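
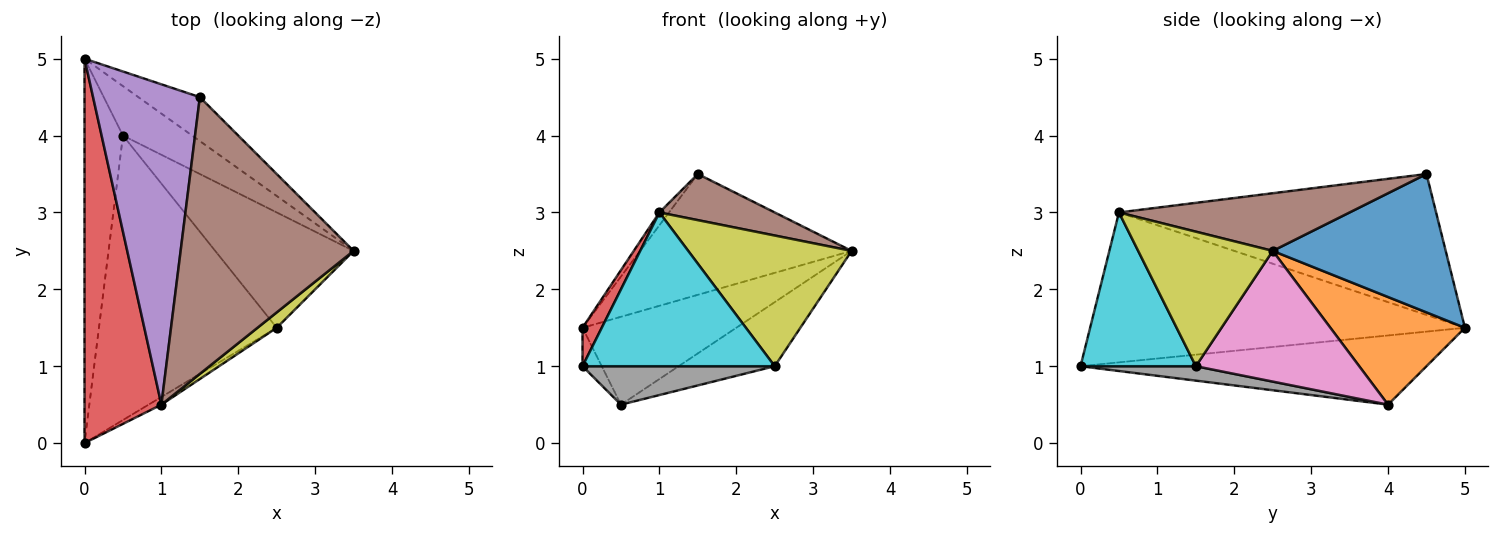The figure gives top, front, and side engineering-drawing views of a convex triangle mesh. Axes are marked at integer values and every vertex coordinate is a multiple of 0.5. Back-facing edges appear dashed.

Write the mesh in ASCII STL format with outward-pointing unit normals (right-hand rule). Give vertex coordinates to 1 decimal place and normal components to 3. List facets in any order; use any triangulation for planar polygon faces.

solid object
 facet normal 0.610 0.745 -0.271
  outer loop
   vertex 1.5 4.5 3.5
   vertex 3.5 2.5 2.5
   vertex 0.0 5.0 1.5
  endloop
 endfacet
 facet normal 0.606 0.693 -0.390
  outer loop
   vertex 0.5 4.0 0.5
   vertex 0.0 5.0 1.5
   vertex 3.5 2.5 2.5
  endloop
 endfacet
 facet normal -0.873 0.049 -0.485
  outer loop
   vertex 0.5 4.0 0.5
   vertex 0.0 0.0 1.0
   vertex 0.0 5.0 1.5
  endloop
 endfacet
 facet normal -0.889 -0.046 0.456
  outer loop
   vertex 1.0 0.5 3.0
   vertex 0.0 5.0 1.5
   vertex 0.0 0.0 1.0
  endloop
 endfacet
 facet normal -0.797 0.024 0.604
  outer loop
   vertex 1.0 0.5 3.0
   vertex 1.5 4.5 3.5
   vertex 0.0 5.0 1.5
  endloop
 endfacet
 facet normal 0.312 -0.156 0.937
  outer loop
   vertex 1.0 0.5 3.0
   vertex 3.5 2.5 2.5
   vertex 1.5 4.5 3.5
  endloop
 endfacet
 facet normal 0.637 0.375 -0.674
  outer loop
   vertex 2.5 1.5 1.0
   vertex 0.5 4.0 0.5
   vertex 3.5 2.5 2.5
  endloop
 endfacet
 facet normal 0.080 -0.133 -0.988
  outer loop
   vertex 2.5 1.5 1.0
   vertex 0.0 0.0 1.0
   vertex 0.5 4.0 0.5
  endloop
 endfacet
 facet normal 0.633 -0.769 0.090
  outer loop
   vertex 2.5 1.5 1.0
   vertex 3.5 2.5 2.5
   vertex 1.0 0.5 3.0
  endloop
 endfacet
 facet normal 0.514 -0.857 -0.043
  outer loop
   vertex 2.5 1.5 1.0
   vertex 1.0 0.5 3.0
   vertex 0.0 0.0 1.0
  endloop
 endfacet
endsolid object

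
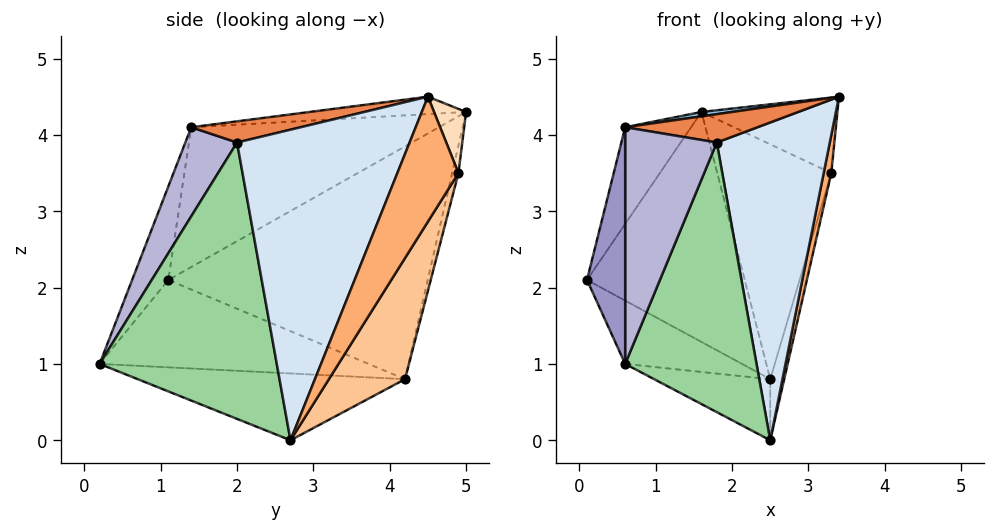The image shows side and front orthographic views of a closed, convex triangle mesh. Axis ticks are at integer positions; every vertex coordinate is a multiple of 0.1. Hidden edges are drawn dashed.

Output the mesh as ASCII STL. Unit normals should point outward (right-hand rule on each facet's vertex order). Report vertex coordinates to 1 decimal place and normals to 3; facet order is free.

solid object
 facet normal -0.947 0.252 0.199
  outer loop
   vertex 0.6 1.4 4.1
   vertex 1.6 5.0 4.3
   vertex 0.1 1.1 2.1
  endloop
 endfacet
 facet normal -0.117 -0.023 0.993
  outer loop
   vertex 0.6 1.4 4.1
   vertex 3.4 4.5 4.5
   vertex 1.6 5.0 4.3
  endloop
 endfacet
 facet normal -0.809 0.492 -0.321
  outer loop
   vertex 2.5 4.2 0.8
   vertex 0.1 1.1 2.1
   vertex 1.6 5.0 4.3
  endloop
 endfacet
 facet normal 0.835 -0.547 0.052
  outer loop
   vertex 1.8 2.0 3.9
   vertex 2.5 2.7 0.0
   vertex 3.4 4.5 4.5
  endloop
 endfacet
 facet normal 0.352 -0.425 0.834
  outer loop
   vertex 1.8 2.0 3.9
   vertex 3.4 4.5 4.5
   vertex 0.6 1.4 4.1
  endloop
 endfacet
 facet normal 0.981 -0.123 -0.147
  outer loop
   vertex 3.3 4.9 3.5
   vertex 3.4 4.5 4.5
   vertex 2.5 2.7 0.0
  endloop
 endfacet
 facet normal 0.932 0.171 -0.320
  outer loop
   vertex 3.3 4.9 3.5
   vertex 2.5 2.7 0.0
   vertex 2.5 4.2 0.8
  endloop
 endfacet
 facet normal 0.216 0.914 0.344
  outer loop
   vertex 3.3 4.9 3.5
   vertex 1.6 5.0 4.3
   vertex 3.4 4.5 4.5
  endloop
 endfacet
 facet normal -0.054 0.970 -0.236
  outer loop
   vertex 3.3 4.9 3.5
   vertex 2.5 4.2 0.8
   vertex 1.6 5.0 4.3
  endloop
 endfacet
 facet normal 0.803 -0.595 0.037
  outer loop
   vertex 0.6 0.2 1.0
   vertex 2.5 2.7 0.0
   vertex 1.8 2.0 3.9
  endloop
 endfacet
 facet normal -0.736 0.320 -0.596
  outer loop
   vertex 0.6 0.2 1.0
   vertex 0.1 1.1 2.1
   vertex 2.5 4.2 0.8
  endloop
 endfacet
 facet normal -0.735 0.319 -0.598
  outer loop
   vertex 0.6 0.2 1.0
   vertex 2.5 4.2 0.8
   vertex 2.5 2.7 0.0
  endloop
 endfacet
 facet normal -0.662 -0.699 0.270
  outer loop
   vertex 0.6 0.2 1.0
   vertex 0.6 1.4 4.1
   vertex 0.1 1.1 2.1
  endloop
 endfacet
 facet normal 0.466 -0.825 0.319
  outer loop
   vertex 0.6 0.2 1.0
   vertex 1.8 2.0 3.9
   vertex 0.6 1.4 4.1
  endloop
 endfacet
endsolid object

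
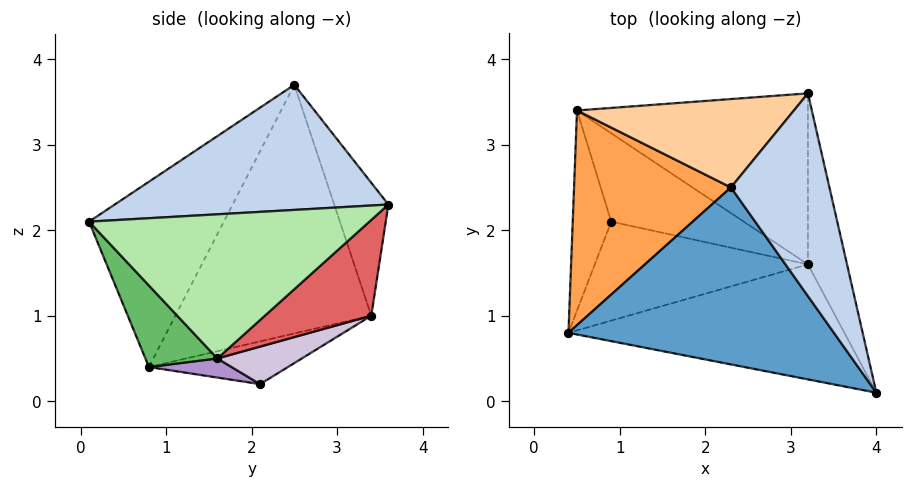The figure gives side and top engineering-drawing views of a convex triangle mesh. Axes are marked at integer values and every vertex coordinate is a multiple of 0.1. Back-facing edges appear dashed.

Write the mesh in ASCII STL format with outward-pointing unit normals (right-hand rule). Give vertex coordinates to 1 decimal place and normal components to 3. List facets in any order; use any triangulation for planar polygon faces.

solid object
 facet normal -0.415 -0.690 0.594
  outer loop
   vertex 2.3 2.5 3.7
   vertex 0.4 0.8 0.4
   vertex 4.0 0.1 2.1
  endloop
 endfacet
 facet normal 0.778 0.143 0.612
  outer loop
   vertex 2.3 2.5 3.7
   vertex 4.0 0.1 2.1
   vertex 3.2 3.6 2.3
  endloop
 endfacet
 facet normal -0.842 -0.090 0.531
  outer loop
   vertex 0.5 3.4 1.0
   vertex 0.4 0.8 0.4
   vertex 2.3 2.5 3.7
  endloop
 endfacet
 facet normal -0.288 0.834 0.470
  outer loop
   vertex 0.5 3.4 1.0
   vertex 2.3 2.5 3.7
   vertex 3.2 3.6 2.3
  endloop
 endfacet
 facet normal 0.214 -0.657 -0.723
  outer loop
   vertex 3.2 1.6 0.5
   vertex 4.0 0.1 2.1
   vertex 0.4 0.8 0.4
  endloop
 endfacet
 facet normal 0.939 0.229 -0.255
  outer loop
   vertex 3.2 1.6 0.5
   vertex 3.2 3.6 2.3
   vertex 4.0 0.1 2.1
  endloop
 endfacet
 facet normal 0.295 0.639 -0.710
  outer loop
   vertex 3.2 1.6 0.5
   vertex 0.5 3.4 1.0
   vertex 3.2 3.6 2.3
  endloop
 endfacet
 facet normal -0.731 0.180 -0.658
  outer loop
   vertex 0.9 2.1 0.2
   vertex 0.4 0.8 0.4
   vertex 0.5 3.4 1.0
  endloop
 endfacet
 facet normal 0.088 -0.184 -0.979
  outer loop
   vertex 0.9 2.1 0.2
   vertex 3.2 1.6 0.5
   vertex 0.4 0.8 0.4
  endloop
 endfacet
 facet normal 0.226 0.560 -0.797
  outer loop
   vertex 0.9 2.1 0.2
   vertex 0.5 3.4 1.0
   vertex 3.2 1.6 0.5
  endloop
 endfacet
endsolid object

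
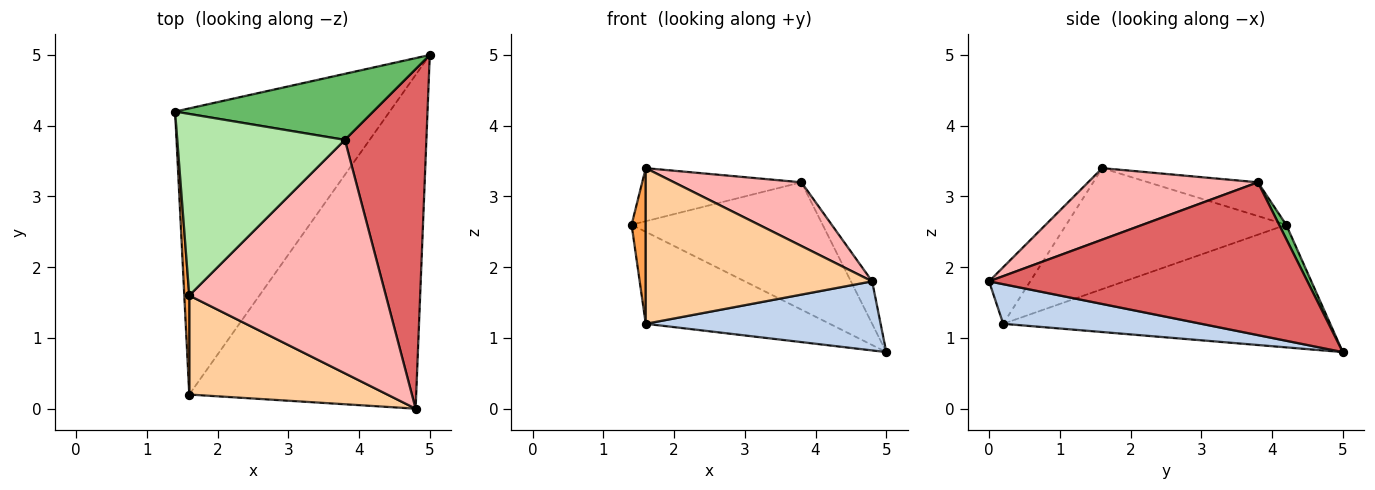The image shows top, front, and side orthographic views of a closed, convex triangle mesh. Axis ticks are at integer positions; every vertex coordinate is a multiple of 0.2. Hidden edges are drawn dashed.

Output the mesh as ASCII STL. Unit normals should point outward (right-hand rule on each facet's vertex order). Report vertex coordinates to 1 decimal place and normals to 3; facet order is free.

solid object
 facet normal -0.478 0.269 -0.836
  outer loop
   vertex 1.6 0.2 1.2
   vertex 1.4 4.2 2.6
   vertex 5.0 5.0 0.8
  endloop
 endfacet
 facet normal 0.168 -0.200 -0.965
  outer loop
   vertex 1.6 0.2 1.2
   vertex 5.0 5.0 0.8
   vertex 4.8 0.0 1.8
  endloop
 endfacet
 facet normal -0.997 -0.064 0.041
  outer loop
   vertex 1.6 0.2 1.2
   vertex 1.6 1.6 3.4
   vertex 1.4 4.2 2.6
  endloop
 endfacet
 facet normal -0.152 -0.834 0.531
  outer loop
   vertex 1.6 0.2 1.2
   vertex 4.8 0.0 1.8
   vertex 1.6 1.6 3.4
  endloop
 endfacet
 facet normal 0.033 0.887 0.460
  outer loop
   vertex 3.8 3.8 3.2
   vertex 5.0 5.0 0.8
   vertex 1.4 4.2 2.6
  endloop
 endfacet
 facet normal -0.190 0.275 0.942
  outer loop
   vertex 3.8 3.8 3.2
   vertex 1.4 4.2 2.6
   vertex 1.6 1.6 3.4
  endloop
 endfacet
 facet normal 0.881 0.059 0.470
  outer loop
   vertex 3.8 3.8 3.2
   vertex 4.8 0.0 1.8
   vertex 5.0 5.0 0.8
  endloop
 endfacet
 facet normal 0.331 -0.248 0.910
  outer loop
   vertex 3.8 3.8 3.2
   vertex 1.6 1.6 3.4
   vertex 4.8 0.0 1.8
  endloop
 endfacet
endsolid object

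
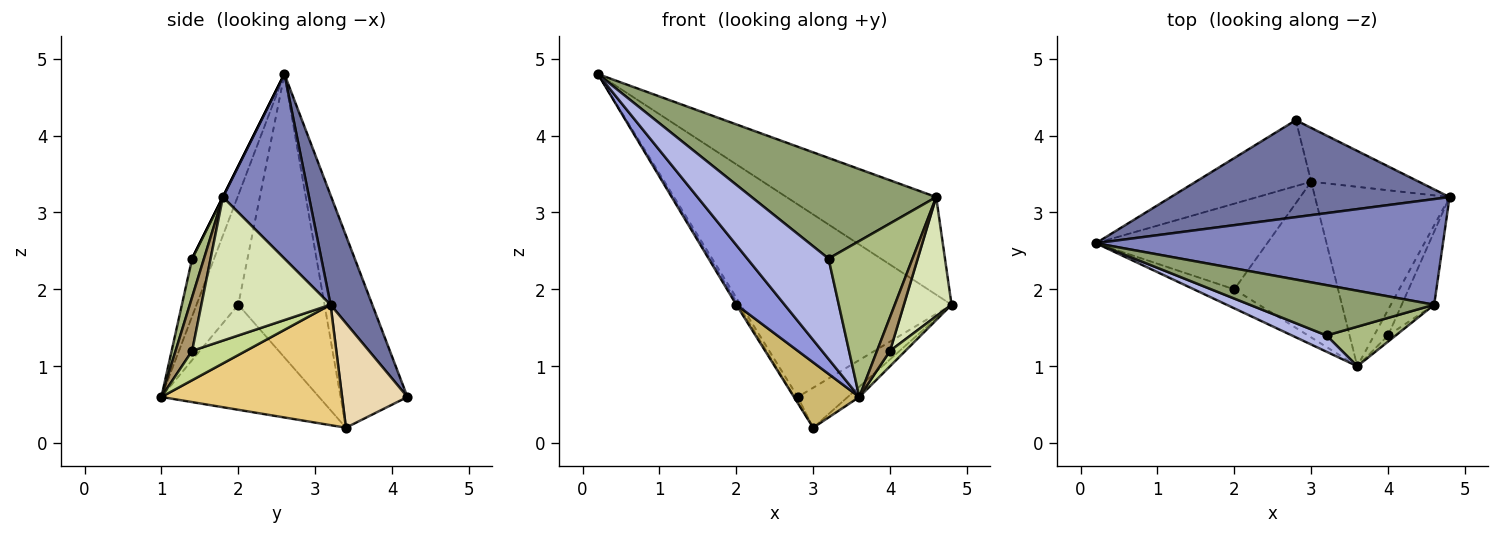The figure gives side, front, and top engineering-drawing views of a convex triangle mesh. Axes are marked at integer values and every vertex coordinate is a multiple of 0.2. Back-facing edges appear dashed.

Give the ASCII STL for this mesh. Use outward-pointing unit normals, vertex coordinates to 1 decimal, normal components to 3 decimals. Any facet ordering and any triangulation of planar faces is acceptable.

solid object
 facet normal 0.174 0.880 0.443
  outer loop
   vertex 2.8 4.2 0.6
   vertex 0.2 2.6 4.8
   vertex 4.8 3.2 1.8
  endloop
 endfacet
 facet normal 0.364 0.632 0.684
  outer loop
   vertex 4.6 1.8 3.2
   vertex 4.8 3.2 1.8
   vertex 0.2 2.6 4.8
  endloop
 endfacet
 facet normal -0.635 -0.736 -0.234
  outer loop
   vertex 2.0 2.0 1.8
   vertex 3.6 1.0 0.6
   vertex 0.2 2.6 4.8
  endloop
 endfacet
 facet normal -0.258 -0.954 0.155
  outer loop
   vertex 3.2 1.4 2.4
   vertex 0.2 2.6 4.8
   vertex 3.6 1.0 0.6
  endloop
 endfacet
 facet normal 0.000 -0.894 0.447
  outer loop
   vertex 3.2 1.4 2.4
   vertex 4.6 1.8 3.2
   vertex 0.2 2.6 4.8
  endloop
 endfacet
 facet normal 0.135 -0.960 0.243
  outer loop
   vertex 3.2 1.4 2.4
   vertex 3.6 1.0 0.6
   vertex 4.6 1.8 3.2
  endloop
 endfacet
 facet normal 0.874 -0.250 -0.416
  outer loop
   vertex 4.0 1.4 1.2
   vertex 3.6 1.0 0.6
   vertex 4.8 3.2 1.8
  endloop
 endfacet
 facet normal 0.918 -0.339 -0.208
  outer loop
   vertex 4.0 1.4 1.2
   vertex 4.8 3.2 1.8
   vertex 4.6 1.8 3.2
  endloop
 endfacet
 facet normal 0.781 -0.614 -0.112
  outer loop
   vertex 4.0 1.4 1.2
   vertex 4.6 1.8 3.2
   vertex 3.6 1.0 0.6
  endloop
 endfacet
 facet normal -0.682 -0.283 -0.674
  outer loop
   vertex 3.0 3.4 0.2
   vertex 3.6 1.0 0.6
   vertex 2.0 2.0 1.8
  endloop
 endfacet
 facet normal 0.666 0.043 -0.744
  outer loop
   vertex 3.0 3.4 0.2
   vertex 4.8 3.2 1.8
   vertex 3.6 1.0 0.6
  endloop
 endfacet
 facet normal 0.615 0.470 -0.633
  outer loop
   vertex 3.0 3.4 0.2
   vertex 2.8 4.2 0.6
   vertex 4.8 3.2 1.8
  endloop
 endfacet
 facet normal -0.857 0.043 -0.514
  outer loop
   vertex 3.0 3.4 0.2
   vertex 0.2 2.6 4.8
   vertex 2.8 4.2 0.6
  endloop
 endfacet
 facet normal -0.856 0.020 -0.517
  outer loop
   vertex 3.0 3.4 0.2
   vertex 2.0 2.0 1.8
   vertex 0.2 2.6 4.8
  endloop
 endfacet
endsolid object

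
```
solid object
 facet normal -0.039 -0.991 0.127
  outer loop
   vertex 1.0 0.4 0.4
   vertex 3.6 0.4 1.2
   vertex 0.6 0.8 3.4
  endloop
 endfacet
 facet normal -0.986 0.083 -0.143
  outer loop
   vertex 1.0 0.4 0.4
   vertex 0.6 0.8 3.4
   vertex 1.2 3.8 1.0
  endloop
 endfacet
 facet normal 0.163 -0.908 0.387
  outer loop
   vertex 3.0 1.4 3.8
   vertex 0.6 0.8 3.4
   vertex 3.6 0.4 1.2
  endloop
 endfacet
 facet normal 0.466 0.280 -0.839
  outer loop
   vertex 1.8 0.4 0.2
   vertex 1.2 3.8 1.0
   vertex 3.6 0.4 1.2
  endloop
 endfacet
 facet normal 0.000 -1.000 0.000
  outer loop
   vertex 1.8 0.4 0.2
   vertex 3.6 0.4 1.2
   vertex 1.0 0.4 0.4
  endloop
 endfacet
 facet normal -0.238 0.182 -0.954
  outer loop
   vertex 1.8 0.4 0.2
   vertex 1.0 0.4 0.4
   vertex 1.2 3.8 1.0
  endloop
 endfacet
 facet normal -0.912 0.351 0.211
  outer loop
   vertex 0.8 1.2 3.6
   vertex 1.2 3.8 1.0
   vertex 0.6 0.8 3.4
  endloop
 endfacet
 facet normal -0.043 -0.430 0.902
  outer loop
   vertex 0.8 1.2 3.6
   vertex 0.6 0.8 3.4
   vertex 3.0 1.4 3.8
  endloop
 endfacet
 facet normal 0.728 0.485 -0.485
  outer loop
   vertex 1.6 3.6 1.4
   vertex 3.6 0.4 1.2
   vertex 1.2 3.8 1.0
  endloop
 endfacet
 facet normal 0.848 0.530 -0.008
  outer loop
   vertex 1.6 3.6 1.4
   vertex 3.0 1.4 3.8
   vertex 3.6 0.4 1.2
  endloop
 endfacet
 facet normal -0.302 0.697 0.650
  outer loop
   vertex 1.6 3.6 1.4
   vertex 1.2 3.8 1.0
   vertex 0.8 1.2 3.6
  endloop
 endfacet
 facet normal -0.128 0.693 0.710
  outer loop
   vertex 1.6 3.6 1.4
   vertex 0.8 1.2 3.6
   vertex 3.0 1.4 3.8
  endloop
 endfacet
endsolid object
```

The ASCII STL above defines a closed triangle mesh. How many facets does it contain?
12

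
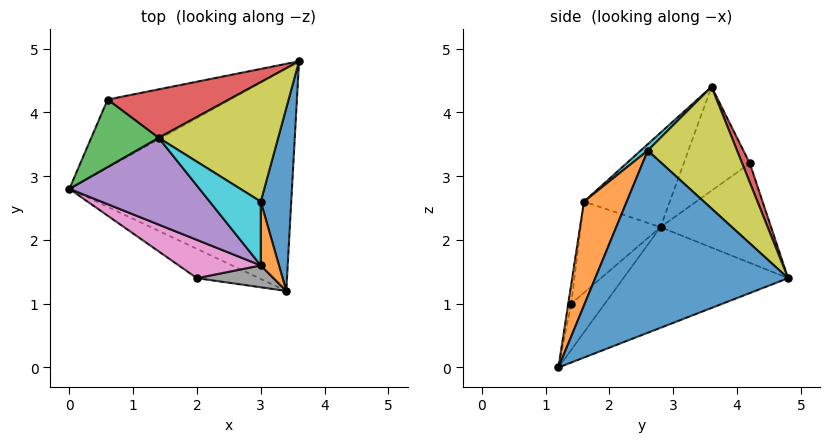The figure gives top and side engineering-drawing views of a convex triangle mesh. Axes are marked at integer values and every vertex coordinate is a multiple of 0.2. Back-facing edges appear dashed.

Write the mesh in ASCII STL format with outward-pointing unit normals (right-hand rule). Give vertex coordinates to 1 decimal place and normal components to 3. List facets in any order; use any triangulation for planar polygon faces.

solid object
 facet normal -0.386 0.353 -0.853
  outer loop
   vertex 3.4 1.2 0.0
   vertex 0.0 2.8 2.2
   vertex 3.6 4.8 1.4
  endloop
 endfacet
 facet normal -0.487 0.636 -0.599
  outer loop
   vertex 0.6 4.2 3.2
   vertex 3.6 4.8 1.4
   vertex 0.0 2.8 2.2
  endloop
 endfacet
 facet normal -0.838 -0.029 0.544
  outer loop
   vertex 0.6 4.2 3.2
   vertex 0.0 2.8 2.2
   vertex 1.4 3.6 4.4
  endloop
 endfacet
 facet normal 0.065 0.909 0.411
  outer loop
   vertex 0.6 4.2 3.2
   vertex 1.4 3.6 4.4
   vertex 3.6 4.8 1.4
  endloop
 endfacet
 facet normal -0.376 -0.768 0.519
  outer loop
   vertex 3.0 1.6 2.6
   vertex 1.4 3.6 4.4
   vertex 0.0 2.8 2.2
  endloop
 endfacet
 facet normal -0.589 -0.162 -0.792
  outer loop
   vertex 2.0 1.4 1.0
   vertex 0.0 2.8 2.2
   vertex 3.4 1.2 0.0
  endloop
 endfacet
 facet normal -0.388 -0.853 0.349
  outer loop
   vertex 2.0 1.4 1.0
   vertex 3.0 1.6 2.6
   vertex 0.0 2.8 2.2
  endloop
 endfacet
 facet normal -0.037 -0.989 0.146
  outer loop
   vertex 2.0 1.4 1.0
   vertex 3.4 1.2 0.0
   vertex 3.0 1.6 2.6
  endloop
 endfacet
 facet normal 0.653 0.404 0.641
  outer loop
   vertex 3.0 2.6 3.4
   vertex 3.6 4.8 1.4
   vertex 1.4 3.6 4.4
  endloop
 endfacet
 facet normal 0.097 -0.622 0.777
  outer loop
   vertex 3.0 2.6 3.4
   vertex 1.4 3.6 4.4
   vertex 3.0 1.6 2.6
  endloop
 endfacet
 facet normal 0.979 -0.118 0.164
  outer loop
   vertex 3.0 2.6 3.4
   vertex 3.4 1.2 0.0
   vertex 3.6 4.8 1.4
  endloop
 endfacet
 facet normal 0.976 -0.137 0.171
  outer loop
   vertex 3.0 2.6 3.4
   vertex 3.0 1.6 2.6
   vertex 3.4 1.2 0.0
  endloop
 endfacet
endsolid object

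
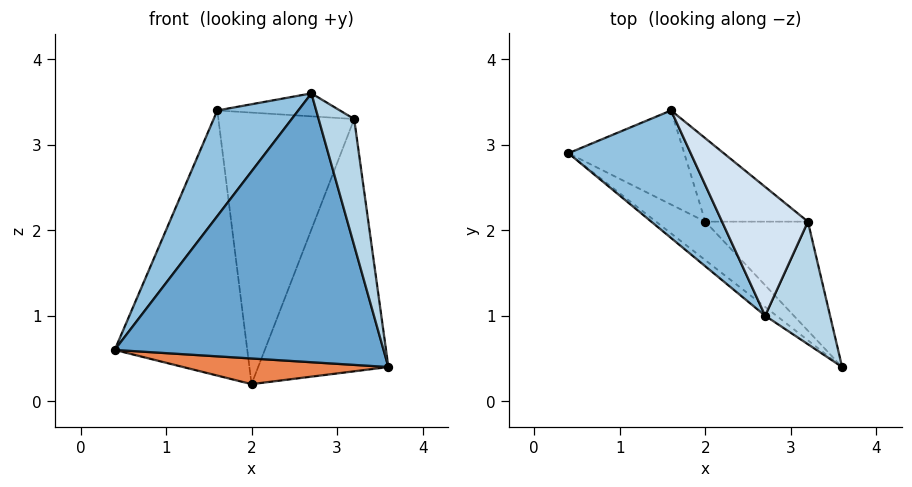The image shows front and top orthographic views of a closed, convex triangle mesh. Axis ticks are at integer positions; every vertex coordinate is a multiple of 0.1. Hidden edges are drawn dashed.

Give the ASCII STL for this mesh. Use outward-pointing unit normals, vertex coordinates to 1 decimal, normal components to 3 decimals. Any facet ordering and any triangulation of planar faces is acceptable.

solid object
 facet normal -0.616 -0.787 -0.026
  outer loop
   vertex 2.7 1.0 3.6
   vertex 0.4 2.9 0.6
   vertex 3.6 0.4 0.4
  endloop
 endfacet
 facet normal -0.837 -0.349 0.421
  outer loop
   vertex 2.7 1.0 3.6
   vertex 1.6 3.4 3.4
   vertex 0.4 2.9 0.6
  endloop
 endfacet
 facet normal 0.894 -0.321 0.312
  outer loop
   vertex 3.2 2.1 3.3
   vertex 2.7 1.0 3.6
   vertex 3.6 0.4 0.4
  endloop
 endfacet
 facet normal 0.200 0.172 0.965
  outer loop
   vertex 3.2 2.1 3.3
   vertex 1.6 3.4 3.4
   vertex 2.7 1.0 3.6
  endloop
 endfacet
 facet normal -0.437 -0.499 -0.749
  outer loop
   vertex 2.0 2.1 0.2
   vertex 3.6 0.4 0.4
   vertex 0.4 2.9 0.6
  endloop
 endfacet
 facet normal 0.361 0.879 -0.312
  outer loop
   vertex 2.0 2.1 0.2
   vertex 0.4 2.9 0.6
   vertex 1.6 3.4 3.4
  endloop
 endfacet
 facet normal 0.716 0.641 -0.277
  outer loop
   vertex 2.0 2.1 0.2
   vertex 3.2 2.1 3.3
   vertex 3.6 0.4 0.4
  endloop
 endfacet
 facet normal 0.604 0.762 -0.234
  outer loop
   vertex 2.0 2.1 0.2
   vertex 1.6 3.4 3.4
   vertex 3.2 2.1 3.3
  endloop
 endfacet
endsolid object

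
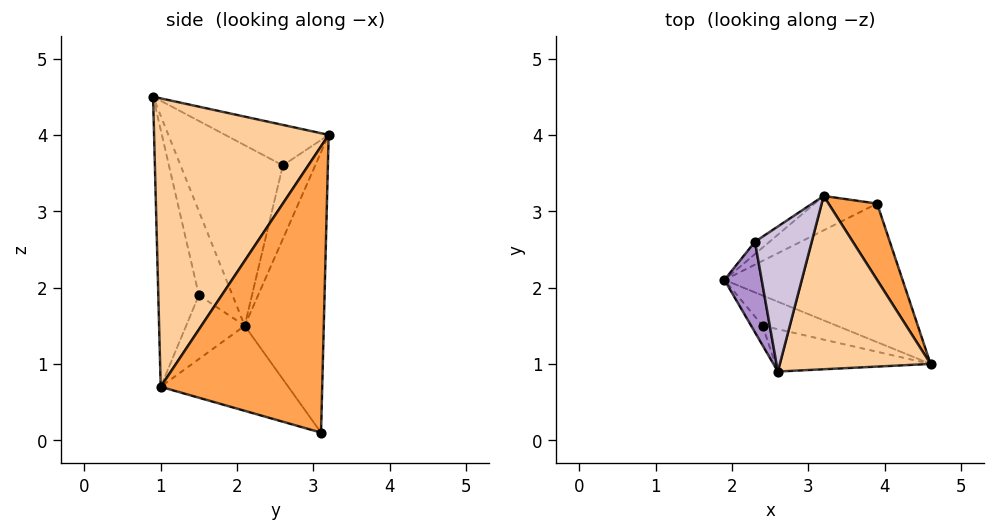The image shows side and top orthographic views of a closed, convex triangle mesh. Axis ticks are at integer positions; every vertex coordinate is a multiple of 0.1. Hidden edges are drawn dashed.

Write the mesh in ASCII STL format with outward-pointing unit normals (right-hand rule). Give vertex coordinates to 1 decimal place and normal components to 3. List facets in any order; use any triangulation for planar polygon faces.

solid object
 facet normal -0.400 -0.373 -0.837
  outer loop
   vertex 3.9 3.1 0.1
   vertex 4.6 1.0 0.7
   vertex 1.9 2.1 1.5
  endloop
 endfacet
 facet normal -0.506 0.855 -0.113
  outer loop
   vertex 3.2 3.2 4.0
   vertex 3.9 3.1 0.1
   vertex 1.9 2.1 1.5
  endloop
 endfacet
 facet normal 0.923 0.352 0.157
  outer loop
   vertex 3.2 3.2 4.0
   vertex 4.6 1.0 0.7
   vertex 3.9 3.1 0.1
  endloop
 endfacet
 facet normal 0.879 -0.129 0.459
  outer loop
   vertex 2.6 0.9 4.5
   vertex 4.6 1.0 0.7
   vertex 3.2 3.2 4.0
  endloop
 endfacet
 facet normal -0.450 -0.724 -0.523
  outer loop
   vertex 2.4 1.5 1.9
   vertex 1.9 2.1 1.5
   vertex 4.6 1.0 0.7
  endloop
 endfacet
 facet normal -0.731 -0.675 -0.100
  outer loop
   vertex 2.4 1.5 1.9
   vertex 2.6 0.9 4.5
   vertex 1.9 2.1 1.5
  endloop
 endfacet
 facet normal -0.315 -0.930 -0.190
  outer loop
   vertex 2.4 1.5 1.9
   vertex 4.6 1.0 0.7
   vertex 2.6 0.9 4.5
  endloop
 endfacet
 facet normal -0.520 0.848 -0.103
  outer loop
   vertex 2.3 2.6 3.6
   vertex 3.2 3.2 4.0
   vertex 1.9 2.1 1.5
  endloop
 endfacet
 facet normal -0.977 -0.066 0.202
  outer loop
   vertex 2.3 2.6 3.6
   vertex 1.9 2.1 1.5
   vertex 2.6 0.9 4.5
  endloop
 endfacet
 facet normal -0.552 0.312 0.773
  outer loop
   vertex 2.3 2.6 3.6
   vertex 2.6 0.9 4.5
   vertex 3.2 3.2 4.0
  endloop
 endfacet
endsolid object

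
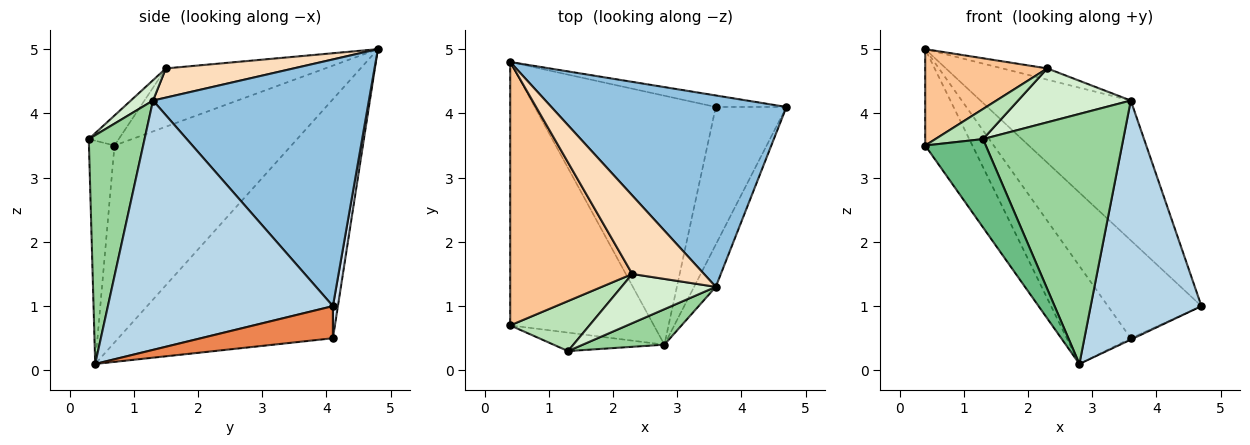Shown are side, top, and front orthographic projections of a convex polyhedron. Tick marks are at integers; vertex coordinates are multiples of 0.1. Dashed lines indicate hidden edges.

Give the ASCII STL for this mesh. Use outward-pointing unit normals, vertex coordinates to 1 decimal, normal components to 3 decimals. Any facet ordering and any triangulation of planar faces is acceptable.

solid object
 facet normal -0.790 0.211 -0.576
  outer loop
   vertex 2.8 0.4 0.1
   vertex 0.4 0.7 3.5
   vertex 0.4 4.8 5.0
  endloop
 endfacet
 facet normal 0.646 0.450 0.616
  outer loop
   vertex 3.6 1.3 4.2
   vertex 4.7 4.1 1.0
   vertex 0.4 4.8 5.0
  endloop
 endfacet
 facet normal 0.894 -0.440 -0.078
  outer loop
   vertex 3.6 1.3 4.2
   vertex 2.8 0.4 0.1
   vertex 4.7 4.1 1.0
  endloop
 endfacet
 facet normal 0.053 0.992 -0.117
  outer loop
   vertex 3.6 4.1 0.5
   vertex 0.4 4.8 5.0
   vertex 4.7 4.1 1.0
  endloop
 endfacet
 facet normal 0.414 0.009 -0.910
  outer loop
   vertex 3.6 4.1 0.5
   vertex 4.7 4.1 1.0
   vertex 2.8 0.4 0.1
  endloop
 endfacet
 facet normal -0.776 0.231 -0.587
  outer loop
   vertex 3.6 4.1 0.5
   vertex 2.8 0.4 0.1
   vertex 0.4 4.8 5.0
  endloop
 endfacet
 facet normal -0.409 -0.313 0.857
  outer loop
   vertex 2.3 1.5 4.7
   vertex 0.4 4.8 5.0
   vertex 0.4 0.7 3.5
  endloop
 endfacet
 facet normal 0.373 0.132 0.918
  outer loop
   vertex 2.3 1.5 4.7
   vertex 3.6 1.3 4.2
   vertex 0.4 4.8 5.0
  endloop
 endfacet
 facet normal -0.381 -0.905 -0.189
  outer loop
   vertex 1.3 0.3 3.6
   vertex 0.4 0.7 3.5
   vertex 2.8 0.4 0.1
  endloop
 endfacet
 facet normal 0.366 -0.921 0.131
  outer loop
   vertex 1.3 0.3 3.6
   vertex 2.8 0.4 0.1
   vertex 3.6 1.3 4.2
  endloop
 endfacet
 facet normal -0.308 -0.490 0.815
  outer loop
   vertex 1.3 0.3 3.6
   vertex 2.3 1.5 4.7
   vertex 0.4 0.7 3.5
  endloop
 endfacet
 facet normal 0.144 -0.731 0.667
  outer loop
   vertex 1.3 0.3 3.6
   vertex 3.6 1.3 4.2
   vertex 2.3 1.5 4.7
  endloop
 endfacet
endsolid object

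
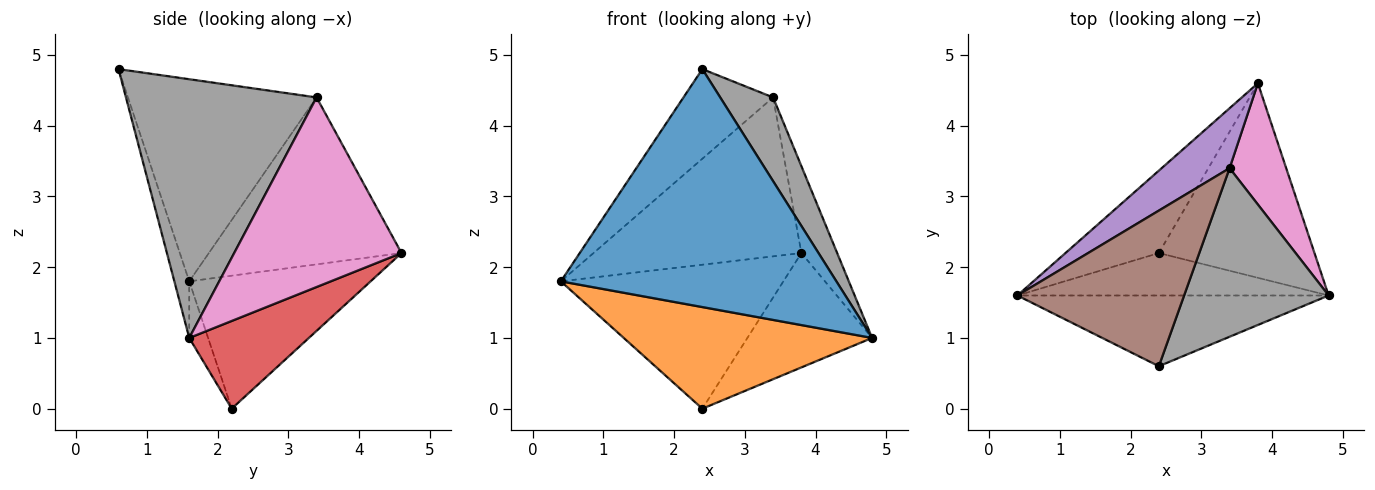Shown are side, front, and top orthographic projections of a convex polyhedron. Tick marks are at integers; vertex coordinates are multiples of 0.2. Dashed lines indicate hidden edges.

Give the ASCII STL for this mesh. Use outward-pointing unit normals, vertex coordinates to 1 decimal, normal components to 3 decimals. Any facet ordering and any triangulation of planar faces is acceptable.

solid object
 facet normal -0.052 -0.957 -0.285
  outer loop
   vertex 2.4 0.6 4.8
   vertex 0.4 1.6 1.8
   vertex 4.8 1.6 1.0
  endloop
 endfacet
 facet normal -0.070 -0.920 -0.385
  outer loop
   vertex 2.4 2.2 0.0
   vertex 4.8 1.6 1.0
   vertex 0.4 1.6 1.8
  endloop
 endfacet
 facet normal -0.578 0.709 -0.405
  outer loop
   vertex 2.4 2.2 0.0
   vertex 0.4 1.6 1.8
   vertex 3.8 4.6 2.2
  endloop
 endfacet
 facet normal 0.437 0.456 -0.775
  outer loop
   vertex 2.4 2.2 0.0
   vertex 3.8 4.6 2.2
   vertex 4.8 1.6 1.0
  endloop
 endfacet
 facet normal -0.655 0.707 0.266
  outer loop
   vertex 3.4 3.4 4.4
   vertex 3.8 4.6 2.2
   vertex 0.4 1.6 1.8
  endloop
 endfacet
 facet normal -0.724 0.344 0.598
  outer loop
   vertex 3.4 3.4 4.4
   vertex 0.4 1.6 1.8
   vertex 2.4 0.6 4.8
  endloop
 endfacet
 facet normal 0.939 0.201 0.280
  outer loop
   vertex 3.4 3.4 4.4
   vertex 4.8 1.6 1.0
   vertex 3.8 4.6 2.2
  endloop
 endfacet
 facet normal 0.849 -0.235 0.474
  outer loop
   vertex 3.4 3.4 4.4
   vertex 2.4 0.6 4.8
   vertex 4.8 1.6 1.0
  endloop
 endfacet
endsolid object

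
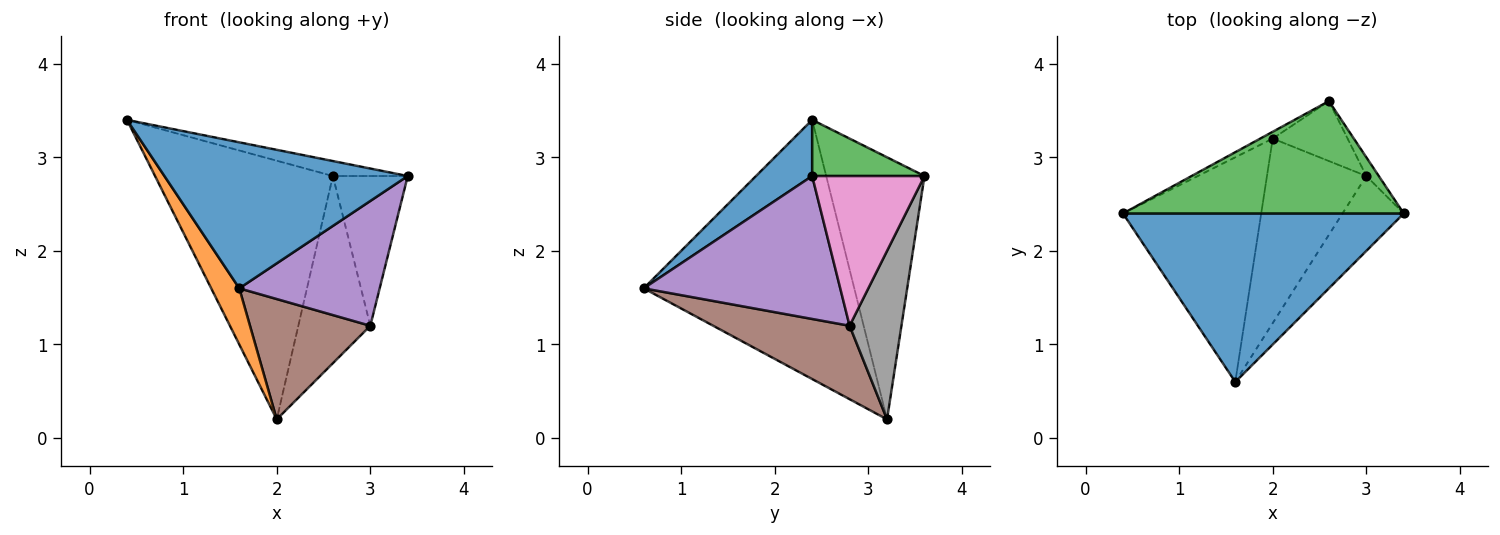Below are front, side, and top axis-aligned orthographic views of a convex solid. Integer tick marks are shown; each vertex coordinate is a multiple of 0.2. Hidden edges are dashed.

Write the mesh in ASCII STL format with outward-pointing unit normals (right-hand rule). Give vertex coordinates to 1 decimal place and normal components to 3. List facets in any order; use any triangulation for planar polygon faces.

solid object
 facet normal 0.149 -0.648 0.747
  outer loop
   vertex 1.6 0.6 1.6
   vertex 3.4 2.4 2.8
   vertex 0.4 2.4 3.4
  endloop
 endfacet
 facet normal -0.876 -0.117 -0.467
  outer loop
   vertex 2.0 3.2 0.2
   vertex 1.6 0.6 1.6
   vertex 0.4 2.4 3.4
  endloop
 endfacet
 facet normal 0.194 0.130 0.972
  outer loop
   vertex 2.6 3.6 2.8
   vertex 0.4 2.4 3.4
   vertex 3.4 2.4 2.8
  endloop
 endfacet
 facet normal -0.484 0.875 -0.023
  outer loop
   vertex 2.6 3.6 2.8
   vertex 2.0 3.2 0.2
   vertex 0.4 2.4 3.4
  endloop
 endfacet
 facet normal 0.768 -0.549 -0.329
  outer loop
   vertex 3.0 2.8 1.2
   vertex 3.4 2.4 2.8
   vertex 1.6 0.6 1.6
  endloop
 endfacet
 facet normal 0.526 -0.464 -0.712
  outer loop
   vertex 3.0 2.8 1.2
   vertex 1.6 0.6 1.6
   vertex 2.0 3.2 0.2
  endloop
 endfacet
 facet normal 0.830 0.553 -0.069
  outer loop
   vertex 3.0 2.8 1.2
   vertex 2.6 3.6 2.8
   vertex 3.4 2.4 2.8
  endloop
 endfacet
 facet normal 0.566 0.785 -0.251
  outer loop
   vertex 3.0 2.8 1.2
   vertex 2.0 3.2 0.2
   vertex 2.6 3.6 2.8
  endloop
 endfacet
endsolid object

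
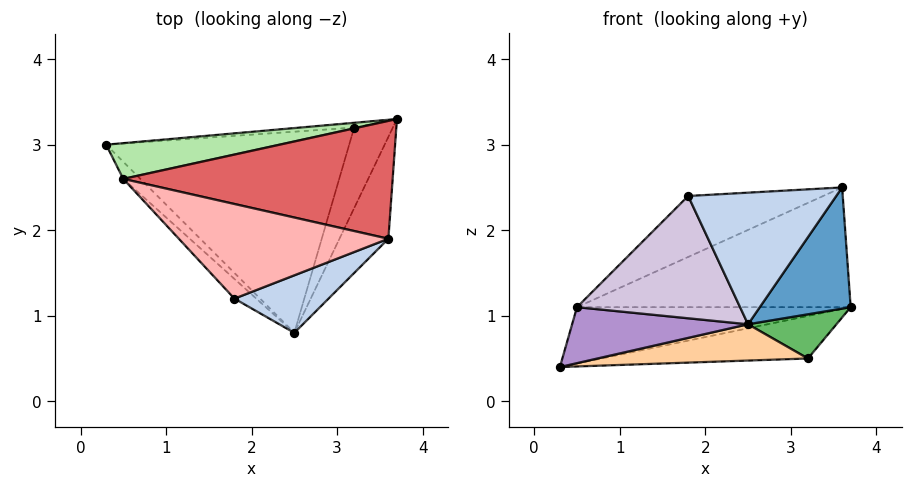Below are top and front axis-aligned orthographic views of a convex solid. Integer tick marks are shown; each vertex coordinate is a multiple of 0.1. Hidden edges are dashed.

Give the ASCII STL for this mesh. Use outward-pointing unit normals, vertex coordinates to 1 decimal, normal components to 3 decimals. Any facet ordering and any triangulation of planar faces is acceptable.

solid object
 facet normal 0.862 -0.388 -0.326
  outer loop
   vertex 3.6 1.9 2.5
   vertex 2.5 0.8 0.9
   vertex 3.7 3.3 1.1
  endloop
 endfacet
 facet normal 0.317 -0.869 0.380
  outer loop
   vertex 1.8 1.2 2.4
   vertex 2.5 0.8 0.9
   vertex 3.6 1.9 2.5
  endloop
 endfacet
 facet normal -0.065 0.992 -0.111
  outer loop
   vertex 3.2 3.2 0.5
   vertex 0.3 3.0 0.4
   vertex 3.7 3.3 1.1
  endloop
 endfacet
 facet normal 0.046 -0.177 -0.983
  outer loop
   vertex 3.2 3.2 0.5
   vertex 2.5 0.8 0.9
   vertex 0.3 3.0 0.4
  endloop
 endfacet
 facet normal 0.754 -0.316 -0.576
  outer loop
   vertex 3.2 3.2 0.5
   vertex 3.7 3.3 1.1
   vertex 2.5 0.8 0.9
  endloop
 endfacet
 facet normal -0.182 0.831 0.527
  outer loop
   vertex 0.5 2.6 1.1
   vertex 3.7 3.3 1.1
   vertex 0.3 3.0 0.4
  endloop
 endfacet
 facet normal -0.154 0.704 0.693
  outer loop
   vertex 0.5 2.6 1.1
   vertex 3.6 1.9 2.5
   vertex 3.7 3.3 1.1
  endloop
 endfacet
 facet normal -0.249 0.525 0.814
  outer loop
   vertex 0.5 2.6 1.1
   vertex 1.8 1.2 2.4
   vertex 3.6 1.9 2.5
  endloop
 endfacet
 facet normal -0.665 -0.714 -0.218
  outer loop
   vertex 0.5 2.6 1.1
   vertex 0.3 3.0 0.4
   vertex 2.5 0.8 0.9
  endloop
 endfacet
 facet normal -0.671 -0.732 -0.118
  outer loop
   vertex 0.5 2.6 1.1
   vertex 2.5 0.8 0.9
   vertex 1.8 1.2 2.4
  endloop
 endfacet
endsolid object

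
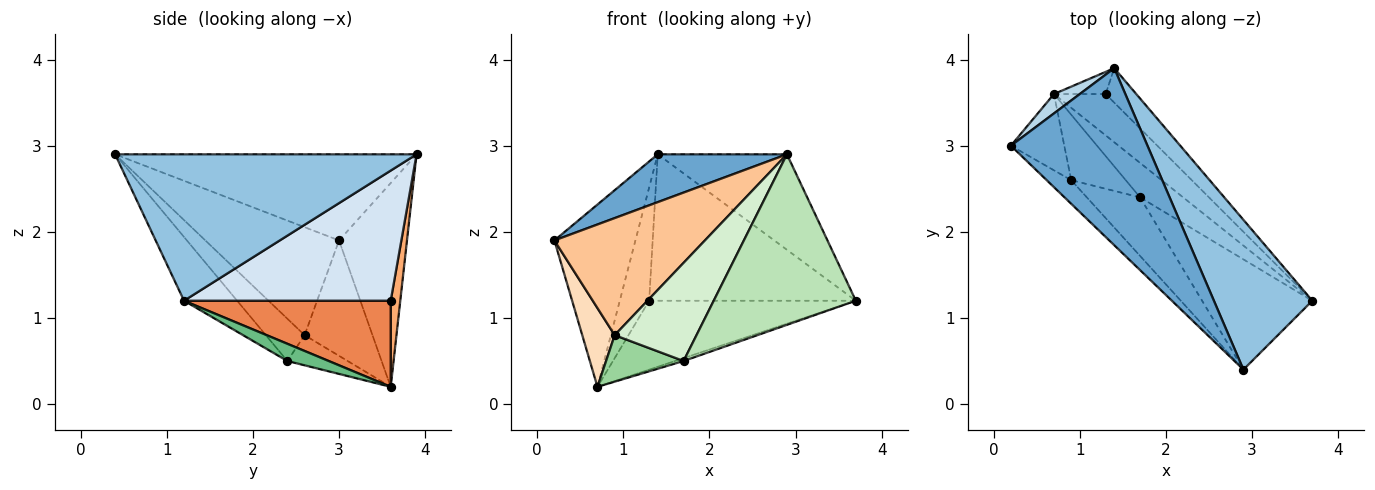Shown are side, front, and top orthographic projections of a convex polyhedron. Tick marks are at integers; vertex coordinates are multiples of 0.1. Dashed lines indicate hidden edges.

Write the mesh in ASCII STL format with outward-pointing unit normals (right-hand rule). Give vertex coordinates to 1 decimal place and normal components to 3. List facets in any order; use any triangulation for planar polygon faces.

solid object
 facet normal -0.520 -0.223 0.825
  outer loop
   vertex 2.9 0.4 2.9
   vertex 1.4 3.9 2.9
   vertex 0.2 3.0 1.9
  endloop
 endfacet
 facet normal 0.782 0.335 0.526
  outer loop
   vertex 2.9 0.4 2.9
   vertex 3.7 1.2 1.2
   vertex 1.4 3.9 2.9
  endloop
 endfacet
 facet normal -0.640 0.764 0.081
  outer loop
   vertex 0.7 3.6 0.2
   vertex 0.2 3.0 1.9
   vertex 1.4 3.9 2.9
  endloop
 endfacet
 facet normal 0.698 0.698 -0.164
  outer loop
   vertex 1.3 3.6 1.2
   vertex 1.4 3.9 2.9
   vertex 3.7 1.2 1.2
  endloop
 endfacet
 facet normal 0.651 0.651 -0.391
  outer loop
   vertex 1.3 3.6 1.2
   vertex 3.7 1.2 1.2
   vertex 0.7 3.6 0.2
  endloop
 endfacet
 facet normal 0.305 0.935 -0.183
  outer loop
   vertex 1.3 3.6 1.2
   vertex 0.7 3.6 0.2
   vertex 1.4 3.9 2.9
  endloop
 endfacet
 facet normal -0.657 -0.739 -0.149
  outer loop
   vertex 0.9 2.6 0.8
   vertex 2.9 0.4 2.9
   vertex 0.2 3.0 1.9
  endloop
 endfacet
 facet normal -0.833 -0.398 -0.385
  outer loop
   vertex 0.9 2.6 0.8
   vertex 0.2 3.0 1.9
   vertex 0.7 3.6 0.2
  endloop
 endfacet
 facet normal 0.370 0.077 -0.926
  outer loop
   vertex 1.7 2.4 0.5
   vertex 0.7 3.6 0.2
   vertex 3.7 1.2 1.2
  endloop
 endfacet
 facet normal -0.411 -0.528 -0.743
  outer loop
   vertex 1.7 2.4 0.5
   vertex 0.9 2.6 0.8
   vertex 0.7 3.6 0.2
  endloop
 endfacet
 facet normal -0.299 -0.801 -0.518
  outer loop
   vertex 1.7 2.4 0.5
   vertex 3.7 1.2 1.2
   vertex 2.9 0.4 2.9
  endloop
 endfacet
 facet normal -0.377 -0.796 -0.475
  outer loop
   vertex 1.7 2.4 0.5
   vertex 2.9 0.4 2.9
   vertex 0.9 2.6 0.8
  endloop
 endfacet
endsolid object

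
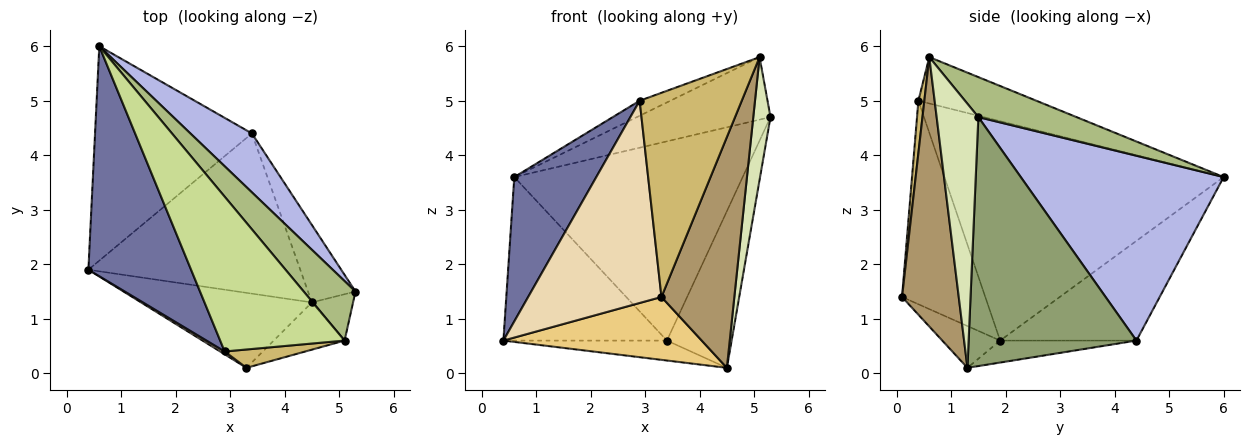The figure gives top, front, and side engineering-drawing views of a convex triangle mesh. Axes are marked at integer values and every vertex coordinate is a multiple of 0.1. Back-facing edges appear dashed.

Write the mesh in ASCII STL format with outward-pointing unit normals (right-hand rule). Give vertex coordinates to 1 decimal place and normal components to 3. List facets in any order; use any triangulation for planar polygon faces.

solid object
 facet normal -0.875 -0.257 0.410
  outer loop
   vertex 2.9 0.4 5.0
   vertex 0.6 6.0 3.6
   vertex 0.4 1.9 0.6
  endloop
 endfacet
 facet normal -0.451 0.541 -0.710
  outer loop
   vertex 3.4 4.4 0.6
   vertex 0.4 1.9 0.6
   vertex 0.6 6.0 3.6
  endloop
 endfacet
 facet normal -0.102 0.123 -0.987
  outer loop
   vertex 3.4 4.4 0.6
   vertex 4.5 1.3 0.1
   vertex 0.4 1.9 0.6
  endloop
 endfacet
 facet normal 0.648 0.730 0.216
  outer loop
   vertex 3.4 4.4 0.6
   vertex 0.6 6.0 3.6
   vertex 5.3 1.5 4.7
  endloop
 endfacet
 facet normal 0.919 0.354 -0.175
  outer loop
   vertex 3.4 4.4 0.6
   vertex 5.3 1.5 4.7
   vertex 4.5 1.3 0.1
  endloop
 endfacet
 facet normal 0.470 0.639 0.609
  outer loop
   vertex 5.1 0.6 5.8
   vertex 5.3 1.5 4.7
   vertex 0.6 6.0 3.6
  endloop
 endfacet
 facet normal -0.348 0.091 0.933
  outer loop
   vertex 5.1 0.6 5.8
   vertex 0.6 6.0 3.6
   vertex 2.9 0.4 5.0
  endloop
 endfacet
 facet normal 0.915 -0.378 -0.143
  outer loop
   vertex 5.1 0.6 5.8
   vertex 4.5 1.3 0.1
   vertex 5.3 1.5 4.7
  endloop
 endfacet
 facet normal 0.606 -0.779 -0.159
  outer loop
   vertex 3.3 0.1 1.4
   vertex 4.5 1.3 0.1
   vertex 5.1 0.6 5.8
  endloop
 endfacet
 facet normal 0.058 -0.994 0.089
  outer loop
   vertex 3.3 0.1 1.4
   vertex 5.1 0.6 5.8
   vertex 2.9 0.4 5.0
  endloop
 endfacet
 facet normal -0.184 -0.632 -0.753
  outer loop
   vertex 3.3 0.1 1.4
   vertex 0.4 1.9 0.6
   vertex 4.5 1.3 0.1
  endloop
 endfacet
 facet normal -0.530 -0.848 0.012
  outer loop
   vertex 3.3 0.1 1.4
   vertex 2.9 0.4 5.0
   vertex 0.4 1.9 0.6
  endloop
 endfacet
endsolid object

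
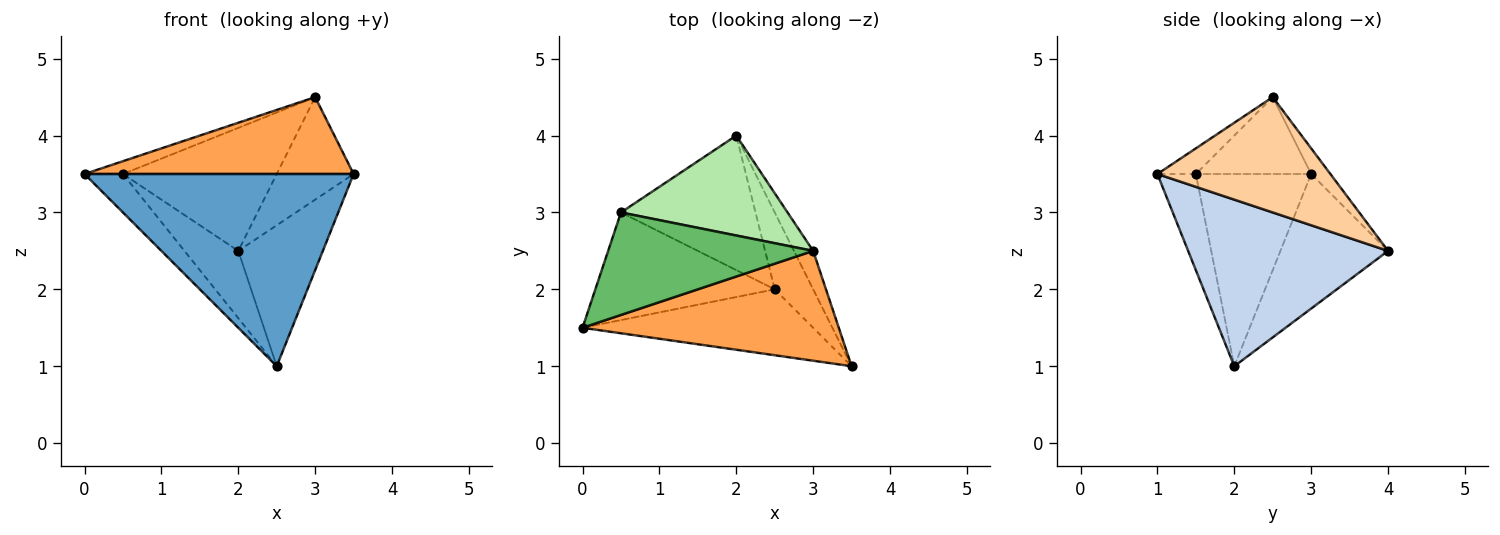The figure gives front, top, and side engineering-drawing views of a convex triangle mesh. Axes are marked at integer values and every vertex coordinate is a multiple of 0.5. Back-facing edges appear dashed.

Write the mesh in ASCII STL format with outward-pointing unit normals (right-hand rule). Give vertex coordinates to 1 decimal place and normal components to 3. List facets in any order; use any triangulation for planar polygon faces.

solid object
 facet normal -0.134 -0.937 -0.321
  outer loop
   vertex 2.5 2.0 1.0
   vertex 3.5 1.0 3.5
   vertex 0.0 1.5 3.5
  endloop
 endfacet
 facet normal 0.901 0.381 -0.208
  outer loop
   vertex 2.5 2.0 1.0
   vertex 2.0 4.0 2.5
   vertex 3.5 1.0 3.5
  endloop
 endfacet
 facet normal -0.082 -0.572 0.816
  outer loop
   vertex 3.0 2.5 4.5
   vertex 0.0 1.5 3.5
   vertex 3.5 1.0 3.5
  endloop
 endfacet
 facet normal 0.903 0.402 -0.151
  outer loop
   vertex 3.0 2.5 4.5
   vertex 3.5 1.0 3.5
   vertex 2.0 4.0 2.5
  endloop
 endfacet
 facet normal -0.349 0.116 0.930
  outer loop
   vertex 0.5 3.0 3.5
   vertex 0.0 1.5 3.5
   vertex 3.0 2.5 4.5
  endloop
 endfacet
 facet normal -0.097 0.772 0.628
  outer loop
   vertex 0.5 3.0 3.5
   vertex 3.0 2.5 4.5
   vertex 2.0 4.0 2.5
  endloop
 endfacet
 facet normal -0.710 0.237 -0.663
  outer loop
   vertex 0.5 3.0 3.5
   vertex 2.5 2.0 1.0
   vertex 0.0 1.5 3.5
  endloop
 endfacet
 facet normal -0.667 0.333 -0.667
  outer loop
   vertex 0.5 3.0 3.5
   vertex 2.0 4.0 2.5
   vertex 2.5 2.0 1.0
  endloop
 endfacet
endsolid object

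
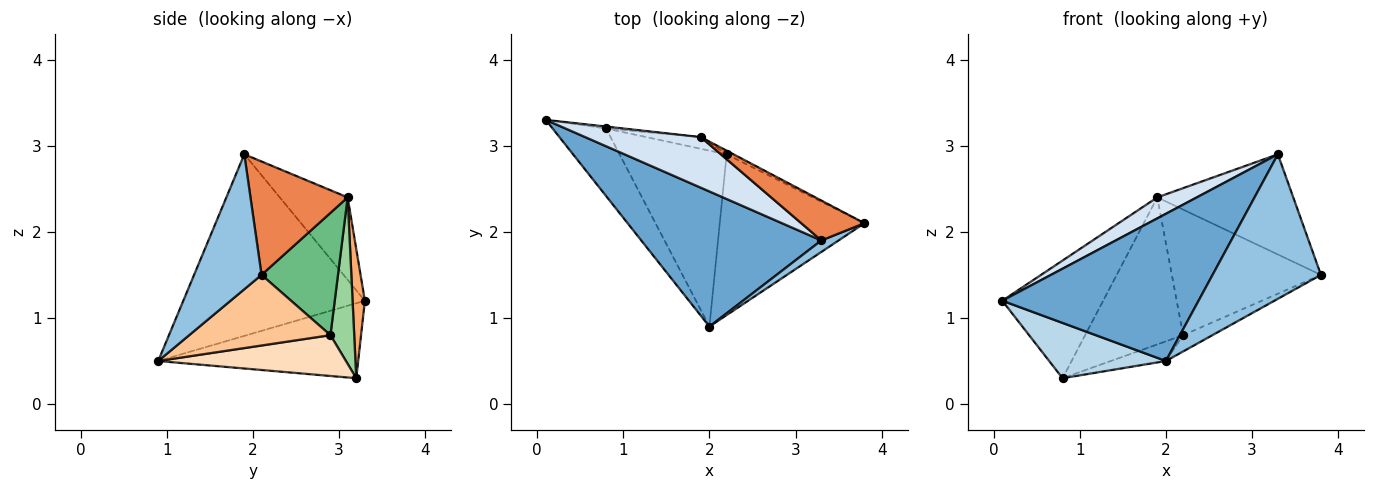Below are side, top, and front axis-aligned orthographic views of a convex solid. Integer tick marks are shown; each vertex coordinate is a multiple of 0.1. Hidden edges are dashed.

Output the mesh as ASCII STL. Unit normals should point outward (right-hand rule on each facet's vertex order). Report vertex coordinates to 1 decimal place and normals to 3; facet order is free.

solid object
 facet normal -0.563 -0.609 0.559
  outer loop
   vertex 3.3 1.9 2.9
   vertex 0.1 3.3 1.2
   vertex 2.0 0.9 0.5
  endloop
 endfacet
 facet normal 0.527 -0.847 0.067
  outer loop
   vertex 3.3 1.9 2.9
   vertex 2.0 0.9 0.5
   vertex 3.8 2.1 1.5
  endloop
 endfacet
 facet normal -0.735 -0.429 -0.524
  outer loop
   vertex 0.8 3.2 0.3
   vertex 2.0 0.9 0.5
   vertex 0.1 3.3 1.2
  endloop
 endfacet
 facet normal -0.550 -0.320 0.771
  outer loop
   vertex 1.9 3.1 2.4
   vertex 0.1 3.3 1.2
   vertex 3.3 1.9 2.9
  endloop
 endfacet
 facet normal 0.553 0.774 0.308
  outer loop
   vertex 1.9 3.1 2.4
   vertex 3.3 1.9 2.9
   vertex 3.8 2.1 1.5
  endloop
 endfacet
 facet normal 0.121 0.993 -0.016
  outer loop
   vertex 1.9 3.1 2.4
   vertex 0.8 3.2 0.3
   vertex 0.1 3.3 1.2
  endloop
 endfacet
 facet normal 0.437 0.091 -0.895
  outer loop
   vertex 2.2 2.9 0.8
   vertex 3.8 2.1 1.5
   vertex 2.0 0.9 0.5
  endloop
 endfacet
 facet normal 0.354 0.104 -0.929
  outer loop
   vertex 2.2 2.9 0.8
   vertex 2.0 0.9 0.5
   vertex 0.8 3.2 0.3
  endloop
 endfacet
 facet normal 0.456 0.890 -0.026
  outer loop
   vertex 2.2 2.9 0.8
   vertex 1.9 3.1 2.4
   vertex 3.8 2.1 1.5
  endloop
 endfacet
 facet normal 0.235 0.969 -0.077
  outer loop
   vertex 2.2 2.9 0.8
   vertex 0.8 3.2 0.3
   vertex 1.9 3.1 2.4
  endloop
 endfacet
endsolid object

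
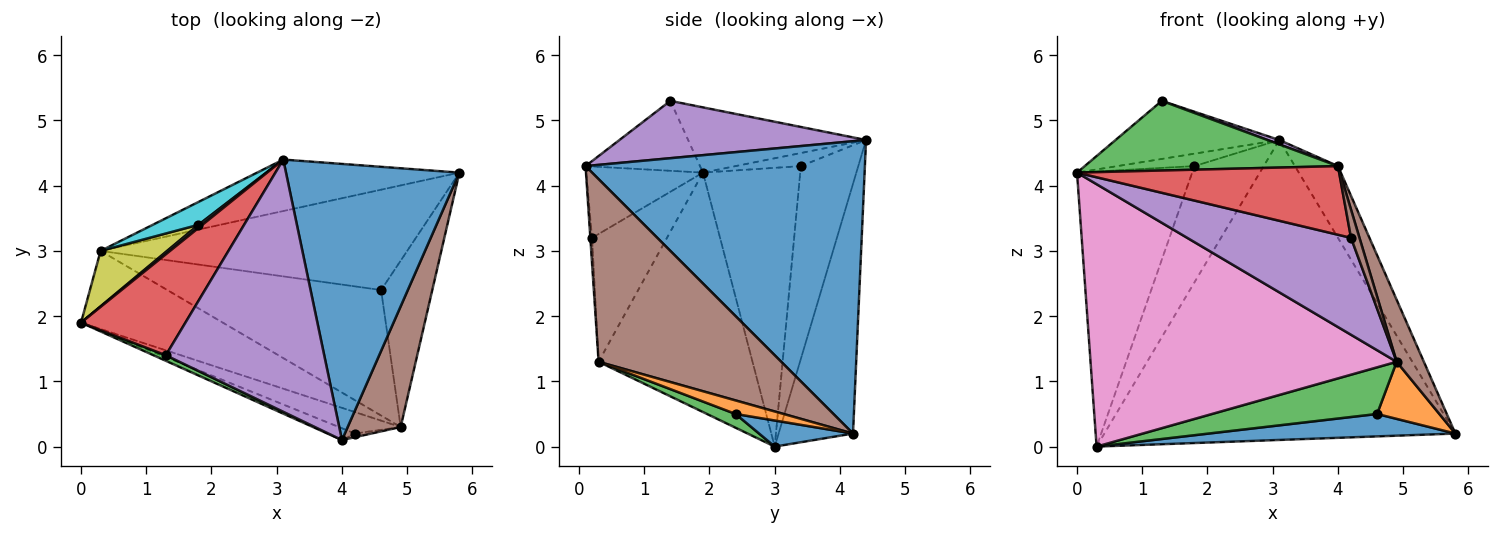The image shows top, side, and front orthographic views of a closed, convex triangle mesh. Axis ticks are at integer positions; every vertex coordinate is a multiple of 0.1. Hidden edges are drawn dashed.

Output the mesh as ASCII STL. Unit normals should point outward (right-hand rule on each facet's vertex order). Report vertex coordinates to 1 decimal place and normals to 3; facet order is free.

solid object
 facet normal 0.853 0.131 0.506
  outer loop
   vertex 3.1 4.4 4.7
   vertex 4.0 0.1 4.3
   vertex 5.8 4.2 0.2
  endloop
 endfacet
 facet normal -0.204 0.965 -0.166
  outer loop
   vertex 0.3 3.0 0.0
   vertex 3.1 4.4 4.7
   vertex 5.8 4.2 0.2
  endloop
 endfacet
 facet normal -0.411 -0.909 0.072
  outer loop
   vertex 1.3 1.4 5.3
   vertex 0.0 1.9 4.2
   vertex 4.0 0.1 4.3
  endloop
 endfacet
 facet normal -0.476 0.438 0.762
  outer loop
   vertex 1.3 1.4 5.3
   vertex 3.1 4.4 4.7
   vertex 0.0 1.9 4.2
  endloop
 endfacet
 facet normal 0.340 -0.016 0.940
  outer loop
   vertex 1.3 1.4 5.3
   vertex 4.0 0.1 4.3
   vertex 3.1 4.4 4.7
  endloop
 endfacet
 facet normal 0.951 -0.142 0.276
  outer loop
   vertex 4.9 0.3 1.3
   vertex 5.8 4.2 0.2
   vertex 4.0 0.1 4.3
  endloop
 endfacet
 facet normal -0.434 -0.863 -0.257
  outer loop
   vertex 4.9 0.3 1.3
   vertex 0.0 1.9 4.2
   vertex 0.3 3.0 0.0
  endloop
 endfacet
 facet normal -0.635 0.749 0.190
  outer loop
   vertex 1.8 3.4 4.3
   vertex 0.0 1.9 4.2
   vertex 3.1 4.4 4.7
  endloop
 endfacet
 facet normal -0.638 0.755 0.152
  outer loop
   vertex 1.8 3.4 4.3
   vertex 0.3 3.0 0.0
   vertex 0.0 1.9 4.2
  endloop
 endfacet
 facet normal -0.631 0.761 0.149
  outer loop
   vertex 1.8 3.4 4.3
   vertex 3.1 4.4 4.7
   vertex 0.3 3.0 0.0
  endloop
 endfacet
 facet normal 0.083 -0.217 -0.973
  outer loop
   vertex 4.6 2.4 0.5
   vertex 0.3 3.0 0.0
   vertex 5.8 4.2 0.2
  endloop
 endfacet
 facet normal 0.243 -0.315 -0.918
  outer loop
   vertex 4.6 2.4 0.5
   vertex 5.8 4.2 0.2
   vertex 4.9 0.3 1.3
  endloop
 endfacet
 facet normal 0.060 -0.348 -0.936
  outer loop
   vertex 4.6 2.4 0.5
   vertex 4.9 0.3 1.3
   vertex 0.3 3.0 0.0
  endloop
 endfacet
 facet normal -0.402 -0.902 -0.155
  outer loop
   vertex 4.2 0.2 3.2
   vertex 4.0 0.1 4.3
   vertex 0.0 1.9 4.2
  endloop
 endfacet
 facet normal -0.408 -0.892 -0.197
  outer loop
   vertex 4.2 0.2 3.2
   vertex 0.0 1.9 4.2
   vertex 4.9 0.3 1.3
  endloop
 endfacet
 facet normal -0.199 -0.972 -0.125
  outer loop
   vertex 4.2 0.2 3.2
   vertex 4.9 0.3 1.3
   vertex 4.0 0.1 4.3
  endloop
 endfacet
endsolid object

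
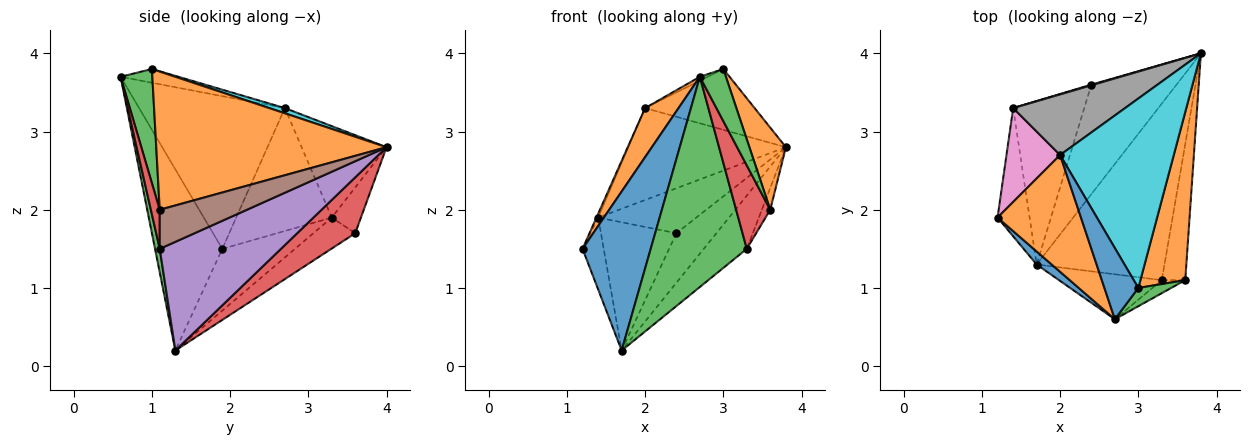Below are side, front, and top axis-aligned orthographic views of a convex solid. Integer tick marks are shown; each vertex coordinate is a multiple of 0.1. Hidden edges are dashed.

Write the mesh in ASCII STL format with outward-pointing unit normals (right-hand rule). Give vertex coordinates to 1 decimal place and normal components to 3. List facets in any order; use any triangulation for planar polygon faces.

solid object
 facet normal -0.701 -0.711 0.058
  outer loop
   vertex 1.7 1.3 0.2
   vertex 2.7 0.6 3.7
   vertex 1.2 1.9 1.5
  endloop
 endfacet
 facet normal -0.860 -0.197 0.470
  outer loop
   vertex 2.0 2.7 3.3
   vertex 1.2 1.9 1.5
   vertex 2.7 0.6 3.7
  endloop
 endfacet
 facet normal 0.048 -0.977 -0.209
  outer loop
   vertex 3.3 1.1 1.5
   vertex 2.7 0.6 3.7
   vertex 1.7 1.3 0.2
  endloop
 endfacet
 facet normal 0.249 -0.957 -0.150
  outer loop
   vertex 3.3 1.1 1.5
   vertex 3.6 1.1 2.0
   vertex 2.7 0.6 3.7
  endloop
 endfacet
 facet normal 0.631 0.224 -0.742
  outer loop
   vertex 3.3 1.1 1.5
   vertex 1.7 1.3 0.2
   vertex 3.8 4.0 2.8
  endloop
 endfacet
 facet normal 0.855 0.083 -0.513
  outer loop
   vertex 3.3 1.1 1.5
   vertex 3.8 4.0 2.8
   vertex 3.6 1.1 2.0
  endloop
 endfacet
 facet normal -0.916 0.017 0.400
  outer loop
   vertex 1.4 3.3 1.9
   vertex 1.2 1.9 1.5
   vertex 2.0 2.7 3.3
  endloop
 endfacet
 facet normal -0.410 0.761 0.502
  outer loop
   vertex 1.4 3.3 1.9
   vertex 2.0 2.7 3.3
   vertex 3.8 4.0 2.8
  endloop
 endfacet
 facet normal -0.859 0.250 -0.446
  outer loop
   vertex 1.4 3.3 1.9
   vertex 1.7 1.3 0.2
   vertex 1.2 1.9 1.5
  endloop
 endfacet
 facet normal 0.044 0.305 0.951
  outer loop
   vertex 3.0 1.0 3.8
   vertex 3.8 4.0 2.8
   vertex 2.0 2.7 3.3
  endloop
 endfacet
 facet normal -0.376 0.051 0.925
  outer loop
   vertex 3.0 1.0 3.8
   vertex 2.0 2.7 3.3
   vertex 2.7 0.6 3.7
  endloop
 endfacet
 facet normal 0.941 -0.149 0.305
  outer loop
   vertex 3.0 1.0 3.8
   vertex 3.6 1.1 2.0
   vertex 3.8 4.0 2.8
  endloop
 endfacet
 facet normal 0.754 -0.620 0.217
  outer loop
   vertex 3.0 1.0 3.8
   vertex 2.7 0.6 3.7
   vertex 3.6 1.1 2.0
  endloop
 endfacet
 facet normal 0.513 0.354 -0.782
  outer loop
   vertex 2.4 3.6 1.7
   vertex 3.8 4.0 2.8
   vertex 1.7 1.3 0.2
  endloop
 endfacet
 facet normal -0.285 0.958 0.014
  outer loop
   vertex 2.4 3.6 1.7
   vertex 1.4 3.3 1.9
   vertex 3.8 4.0 2.8
  endloop
 endfacet
 facet normal -0.324 0.584 -0.744
  outer loop
   vertex 2.4 3.6 1.7
   vertex 1.7 1.3 0.2
   vertex 1.4 3.3 1.9
  endloop
 endfacet
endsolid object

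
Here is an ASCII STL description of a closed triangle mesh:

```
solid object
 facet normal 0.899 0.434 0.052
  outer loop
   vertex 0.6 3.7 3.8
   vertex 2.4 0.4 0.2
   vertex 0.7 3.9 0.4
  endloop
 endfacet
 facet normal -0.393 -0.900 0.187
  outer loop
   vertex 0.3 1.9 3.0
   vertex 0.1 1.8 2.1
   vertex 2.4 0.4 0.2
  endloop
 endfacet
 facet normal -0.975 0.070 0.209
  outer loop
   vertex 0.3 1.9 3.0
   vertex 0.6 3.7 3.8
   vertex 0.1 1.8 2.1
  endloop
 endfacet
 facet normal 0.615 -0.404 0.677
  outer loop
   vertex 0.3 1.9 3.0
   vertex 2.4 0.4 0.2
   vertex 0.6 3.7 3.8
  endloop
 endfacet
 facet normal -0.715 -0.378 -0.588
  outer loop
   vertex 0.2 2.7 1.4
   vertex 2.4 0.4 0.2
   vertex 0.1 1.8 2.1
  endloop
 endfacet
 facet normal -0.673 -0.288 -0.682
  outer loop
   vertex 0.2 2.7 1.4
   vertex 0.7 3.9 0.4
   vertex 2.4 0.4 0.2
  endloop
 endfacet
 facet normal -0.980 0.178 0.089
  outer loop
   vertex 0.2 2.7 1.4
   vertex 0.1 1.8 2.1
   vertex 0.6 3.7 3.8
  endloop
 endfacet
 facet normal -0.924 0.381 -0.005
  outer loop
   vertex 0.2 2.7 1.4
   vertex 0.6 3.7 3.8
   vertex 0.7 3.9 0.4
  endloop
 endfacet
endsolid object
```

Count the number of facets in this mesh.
8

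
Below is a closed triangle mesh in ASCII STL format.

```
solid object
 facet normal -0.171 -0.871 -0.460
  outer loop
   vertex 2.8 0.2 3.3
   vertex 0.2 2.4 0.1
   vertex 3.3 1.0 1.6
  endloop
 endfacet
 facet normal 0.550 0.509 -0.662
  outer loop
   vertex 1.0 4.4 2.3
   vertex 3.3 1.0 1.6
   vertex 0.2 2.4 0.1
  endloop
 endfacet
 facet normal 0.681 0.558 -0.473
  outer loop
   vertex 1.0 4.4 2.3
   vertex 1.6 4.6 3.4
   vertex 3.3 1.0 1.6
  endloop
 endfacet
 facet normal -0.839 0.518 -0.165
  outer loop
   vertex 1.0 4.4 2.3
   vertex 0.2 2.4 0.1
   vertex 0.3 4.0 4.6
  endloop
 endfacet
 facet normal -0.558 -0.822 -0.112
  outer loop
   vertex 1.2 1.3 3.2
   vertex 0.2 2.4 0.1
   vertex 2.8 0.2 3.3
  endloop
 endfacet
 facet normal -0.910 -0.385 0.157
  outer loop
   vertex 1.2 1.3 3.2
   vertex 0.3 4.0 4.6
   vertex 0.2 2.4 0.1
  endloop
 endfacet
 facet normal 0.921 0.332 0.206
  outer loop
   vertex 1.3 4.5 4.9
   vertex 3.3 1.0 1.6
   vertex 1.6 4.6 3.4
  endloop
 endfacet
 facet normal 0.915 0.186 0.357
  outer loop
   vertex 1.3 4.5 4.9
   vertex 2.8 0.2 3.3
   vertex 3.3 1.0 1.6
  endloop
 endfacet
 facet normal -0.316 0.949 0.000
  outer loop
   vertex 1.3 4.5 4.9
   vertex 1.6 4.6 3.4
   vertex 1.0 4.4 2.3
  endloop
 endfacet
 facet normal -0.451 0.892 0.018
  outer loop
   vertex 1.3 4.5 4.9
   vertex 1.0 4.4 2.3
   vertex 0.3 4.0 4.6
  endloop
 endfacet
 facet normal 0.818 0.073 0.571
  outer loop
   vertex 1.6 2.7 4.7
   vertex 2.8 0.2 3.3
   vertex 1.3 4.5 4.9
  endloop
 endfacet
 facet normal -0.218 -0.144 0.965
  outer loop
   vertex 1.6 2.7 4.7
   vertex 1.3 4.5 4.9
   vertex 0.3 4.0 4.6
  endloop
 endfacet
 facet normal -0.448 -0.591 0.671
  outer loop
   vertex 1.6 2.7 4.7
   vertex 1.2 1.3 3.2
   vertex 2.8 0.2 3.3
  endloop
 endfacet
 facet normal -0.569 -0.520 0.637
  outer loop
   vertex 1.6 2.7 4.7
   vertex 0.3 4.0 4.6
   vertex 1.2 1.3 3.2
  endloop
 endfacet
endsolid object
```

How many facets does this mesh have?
14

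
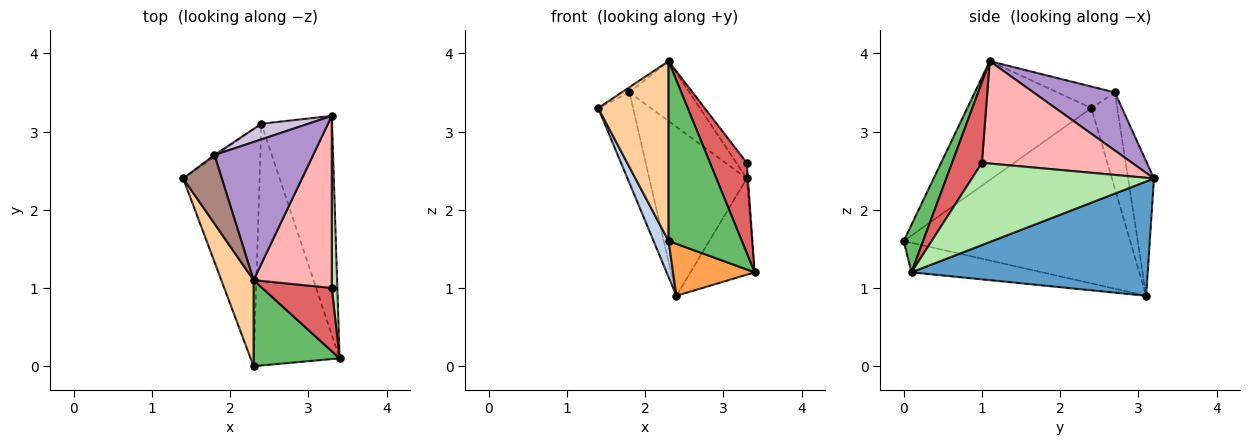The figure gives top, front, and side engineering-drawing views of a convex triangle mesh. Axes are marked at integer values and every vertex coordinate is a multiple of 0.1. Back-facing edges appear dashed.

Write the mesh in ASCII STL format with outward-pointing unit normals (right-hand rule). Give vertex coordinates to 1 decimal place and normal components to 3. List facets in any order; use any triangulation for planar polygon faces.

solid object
 facet normal 0.829 0.225 -0.512
  outer loop
   vertex 2.4 3.1 0.9
   vertex 3.3 3.2 2.4
   vertex 3.4 0.1 1.2
  endloop
 endfacet
 facet normal -0.915 -0.061 -0.399
  outer loop
   vertex 2.3 0.0 1.6
   vertex 1.4 2.4 3.3
   vertex 2.4 3.1 0.9
  endloop
 endfacet
 facet normal -0.319 -0.199 -0.927
  outer loop
   vertex 2.3 0.0 1.6
   vertex 2.4 3.1 0.9
   vertex 3.4 0.1 1.2
  endloop
 endfacet
 facet normal -0.847 -0.480 0.230
  outer loop
   vertex 2.3 0.0 1.6
   vertex 2.3 1.1 3.9
   vertex 1.4 2.4 3.3
  endloop
 endfacet
 facet normal 0.232 -0.877 0.420
  outer loop
   vertex 2.3 0.0 1.6
   vertex 3.4 0.1 1.2
   vertex 2.3 1.1 3.9
  endloop
 endfacet
 facet normal 0.998 0.006 0.067
  outer loop
   vertex 3.3 1.0 2.6
   vertex 3.4 0.1 1.2
   vertex 3.3 3.2 2.4
  endloop
 endfacet
 facet normal 0.553 -0.682 0.478
  outer loop
   vertex 3.3 1.0 2.6
   vertex 2.3 1.1 3.9
   vertex 3.4 0.1 1.2
  endloop
 endfacet
 facet normal 0.793 0.055 0.606
  outer loop
   vertex 3.3 1.0 2.6
   vertex 3.3 3.2 2.4
   vertex 2.3 1.1 3.9
  endloop
 endfacet
 facet normal 0.475 0.350 0.807
  outer loop
   vertex 1.8 2.7 3.5
   vertex 2.3 1.1 3.9
   vertex 3.3 3.2 2.4
  endloop
 endfacet
 facet normal -0.256 0.963 0.089
  outer loop
   vertex 1.8 2.7 3.5
   vertex 3.3 3.2 2.4
   vertex 2.4 3.1 0.9
  endloop
 endfacet
 facet normal -0.486 0.066 0.872
  outer loop
   vertex 1.8 2.7 3.5
   vertex 1.4 2.4 3.3
   vertex 2.3 1.1 3.9
  endloop
 endfacet
 facet normal -0.596 0.803 -0.014
  outer loop
   vertex 1.8 2.7 3.5
   vertex 2.4 3.1 0.9
   vertex 1.4 2.4 3.3
  endloop
 endfacet
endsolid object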